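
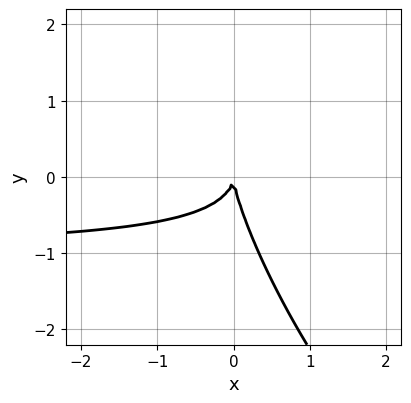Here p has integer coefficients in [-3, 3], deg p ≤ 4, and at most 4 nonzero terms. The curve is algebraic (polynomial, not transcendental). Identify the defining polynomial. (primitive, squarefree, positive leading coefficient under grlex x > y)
3*x^2*y + 3*x*y^2 + y^3 + 3*x^2

1. deg p = 3.
2. From the axis intercepts and sections: it meets the x-axis at x = 0 (among the integer gridlines); it crosses the y-axis at the gridline y = 0.
3. Together with the visible shape, these determine p as stated.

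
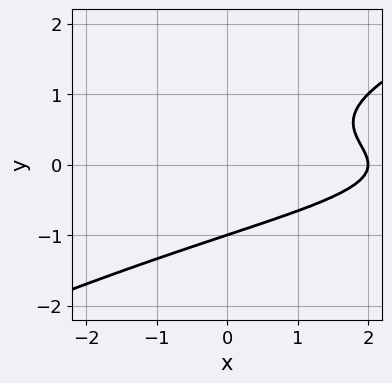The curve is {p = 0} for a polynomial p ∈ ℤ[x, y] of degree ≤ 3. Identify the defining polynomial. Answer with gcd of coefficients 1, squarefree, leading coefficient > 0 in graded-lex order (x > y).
deg p = 3. The shape is more complex than any degree-2 curve.
From the visible intercepts: it meets the y-axis at y = -1 (among the integer gridlines); one x-axis crossing is at x = 2.
The integer polynomial consistent with all of this is the stated p.

x*y^2 - 2*y^3 + x - 2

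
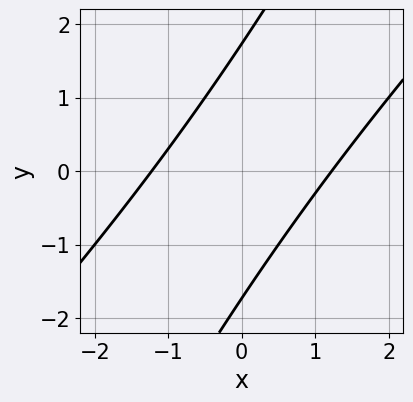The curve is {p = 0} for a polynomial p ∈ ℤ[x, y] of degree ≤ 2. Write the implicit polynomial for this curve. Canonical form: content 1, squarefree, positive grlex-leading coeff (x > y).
2*x^2 - 3*x*y + y^2 - 3

(a) Degree: the shape is more complex than any degree-1 curve, so deg p = 2.
(b) The integer polynomial consistent with all of this is the stated p.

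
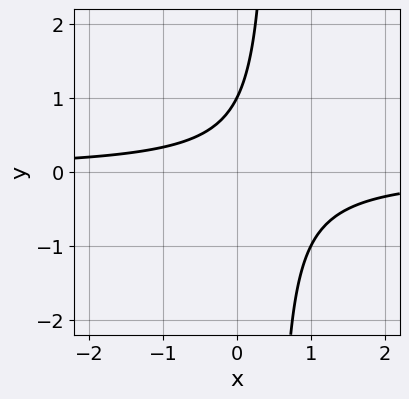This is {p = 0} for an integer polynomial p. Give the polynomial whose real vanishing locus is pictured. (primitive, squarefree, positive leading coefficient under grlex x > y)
First, the degree is 2 — the shape is more complex than any degree-1 curve.
Then, checking where it meets the axes: one y-axis crossing is at y = 1; the curve avoids every integer x-axis point in the box.
Finally, matching integer coefficients to the picture gives p.

2*x*y - y + 1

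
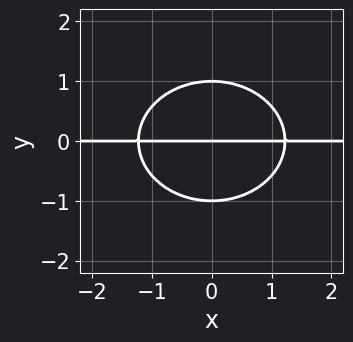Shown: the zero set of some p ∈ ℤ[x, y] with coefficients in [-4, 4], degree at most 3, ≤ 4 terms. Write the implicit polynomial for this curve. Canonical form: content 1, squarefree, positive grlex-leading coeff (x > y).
(a) The degree is 3 — no degree-2 curve has this shape.
(b) Symmetries: mirror symmetry x ↦ −x ⇒ only even powers of x.
(c) Observable constraints: the y-axis gridline crossings are at y ∈ {-1, 0, 1}; the visible x-axis segment lies entirely on the curve.
(d) The integer polynomial consistent with all of this is the stated p.

2*x^2*y + 3*y^3 - 3*y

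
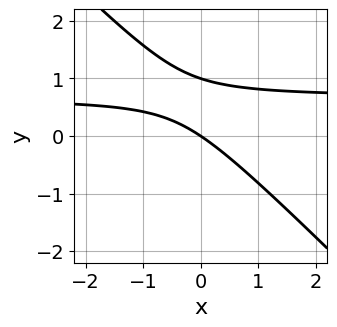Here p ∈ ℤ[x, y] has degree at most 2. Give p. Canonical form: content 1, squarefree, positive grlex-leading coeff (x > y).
First, the degree is 2 — no degree-1 curve has this shape.
Next, from the axis intercepts and sections: the y-axis gridline crossings are at y ∈ {0, 1}; it crosses the x-axis at the gridline x = 0.
Finally, assembling these constraints gives the stated polynomial.

3*x*y + 3*y^2 - 2*x - 3*y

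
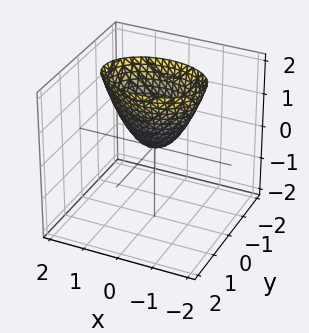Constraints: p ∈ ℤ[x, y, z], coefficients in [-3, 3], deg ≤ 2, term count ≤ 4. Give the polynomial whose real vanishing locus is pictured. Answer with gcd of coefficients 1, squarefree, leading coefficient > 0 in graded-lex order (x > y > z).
(a) deg p = 2. A paraboloid; a quadric.
(b) Symmetries: mirror symmetry x ↦ −x ⇒ only even powers of x; mirror symmetry y ↦ −y ⇒ only even powers of y.
(c) Checking where it meets the axes: it meets the z-axis at z = 0 (among the integer gridlines); it meets the y-axis at y = 0 (among the integer gridlines).
(d) Assembling these constraints gives the stated polynomial.

x^2 + 2*y^2 - z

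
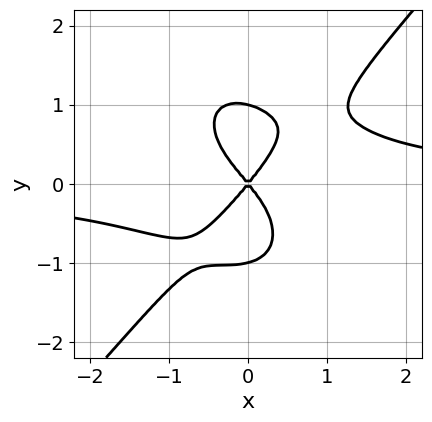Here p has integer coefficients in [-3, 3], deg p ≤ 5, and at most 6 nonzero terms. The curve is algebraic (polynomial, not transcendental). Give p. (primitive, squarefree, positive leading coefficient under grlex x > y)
3*x^3*y - 2*y^4 - x*y^2 - 3*x^2 + 2*y^2

1. deg p = 4. The shape is more complex than any degree-3 curve.
2. Observable constraints: it crosses the x-axis at the gridline x = 0; the y-axis gridline crossings are at y ∈ {-1, 0, 1}.
3. Solving for integer coefficients yields p as stated.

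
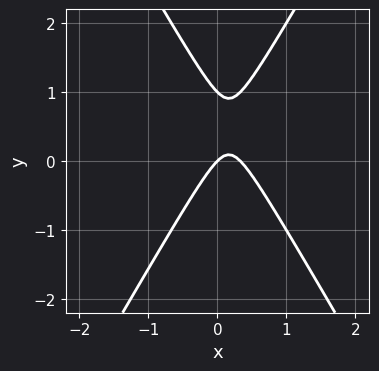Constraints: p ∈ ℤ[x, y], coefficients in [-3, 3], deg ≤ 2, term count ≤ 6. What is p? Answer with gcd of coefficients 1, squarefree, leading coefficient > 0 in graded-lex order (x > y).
3*x^2 - y^2 - x + y

The degree is 2 — no degree-1 curve has this shape.
From the visible intercepts: the y-axis gridline crossings are at y ∈ {0, 1}; it meets the x-axis at x = 0 (among the integer gridlines).
These observations pin down the coefficients.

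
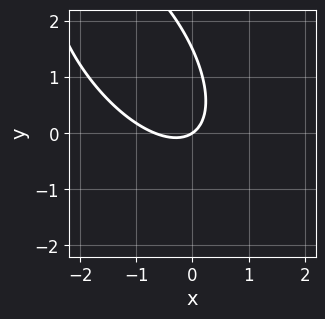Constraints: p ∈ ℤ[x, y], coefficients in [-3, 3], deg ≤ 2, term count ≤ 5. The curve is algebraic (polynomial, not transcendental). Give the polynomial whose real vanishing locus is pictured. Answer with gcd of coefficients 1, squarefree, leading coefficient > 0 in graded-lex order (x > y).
3*x^2 + 3*x*y + 2*y^2 + 2*x - 3*y

1. The degree is 2 — the shape is more complex than any degree-1 curve.
2. Observable constraints: it crosses the y-axis at the gridline y = 0; one x-axis crossing is at x = 0.
3. The integer polynomial consistent with all of this is the stated p.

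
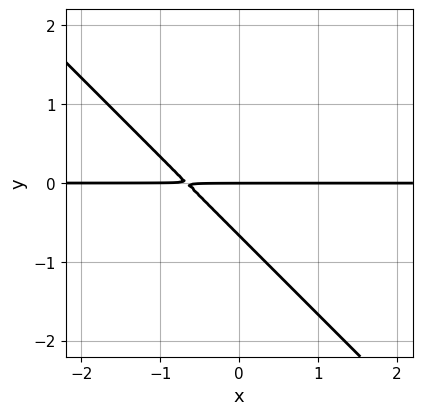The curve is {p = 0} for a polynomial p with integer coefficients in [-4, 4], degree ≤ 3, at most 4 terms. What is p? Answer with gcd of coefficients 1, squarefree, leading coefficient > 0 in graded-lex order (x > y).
3*x*y + 3*y^2 + 2*y

(a) Degree: a generic line meets the curve in up to 2 points, so deg p = 2.
(b) Checking where it meets the axes: the visible x-axis segment lies entirely on the curve; it crosses the y-axis at the gridline y = 0.
(c) These observations pin down the coefficients.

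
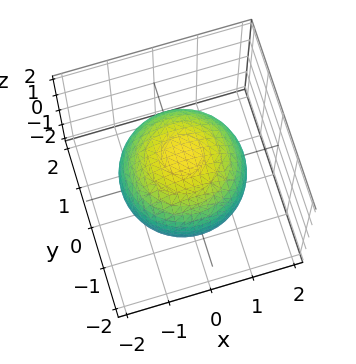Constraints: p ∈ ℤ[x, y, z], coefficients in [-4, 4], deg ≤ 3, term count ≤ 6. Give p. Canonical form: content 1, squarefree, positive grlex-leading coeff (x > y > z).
The degree is 2 — bounded and convex; a quadric.
Symmetries: the z ↦ −z reflection is a symmetry, so z appears only in even powers; the z-axis is an axis of rotation, so x and y enter only as x² + y².
From the visible intercepts: a circular section at z = -1 has radius exactly 1.
Together with the visible shape, these determine p as stated.

x^2 + y^2 + z^2 - 2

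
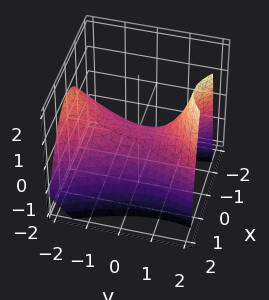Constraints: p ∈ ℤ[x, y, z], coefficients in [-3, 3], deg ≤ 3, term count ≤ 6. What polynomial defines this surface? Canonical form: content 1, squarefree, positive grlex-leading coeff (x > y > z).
First, deg p = 2. No degree-1 surface has this shape.
Next, against the integer gridlines: it meets the z-axis at z = 0 (among the integer gridlines); one y-axis crossing is at y = 0.
Finally, solving for integer coefficients yields p as stated.

3*x^2 - y^2 - y*z + 3*z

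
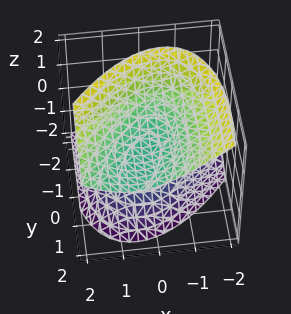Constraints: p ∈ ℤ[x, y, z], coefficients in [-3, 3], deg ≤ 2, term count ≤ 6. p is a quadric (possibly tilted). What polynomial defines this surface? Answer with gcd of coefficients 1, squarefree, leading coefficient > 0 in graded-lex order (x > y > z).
3*x^2 - 2*x*y + y^2 - 3*y*z - 3*z^2 + 1

1. There are 2 components. They look like related sheets of one shape, so recover p as a whole.
2. Degree: the shape is more complex than any degree-1 surface, so deg p = 2.
3. From the axis intercepts and sections: no x-intercept at any integer in the box; it misses every integer gridline on the y-axis.
4. The integer polynomial consistent with all of this is the stated p.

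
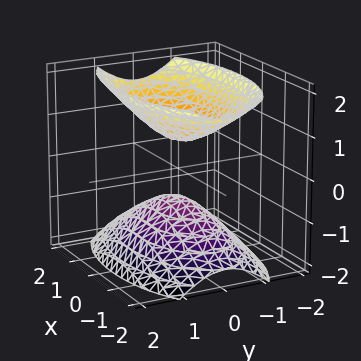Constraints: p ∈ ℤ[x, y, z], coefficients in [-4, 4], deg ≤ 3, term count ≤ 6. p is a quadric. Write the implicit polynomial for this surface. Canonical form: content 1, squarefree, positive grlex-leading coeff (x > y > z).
(a) I count 2 distinct pieces. They look like related sheets of one shape, so recover p as a whole.
(b) The degree is 2 — two sheets facing apart; a quadric.
(c) Symmetries: the z ↦ −z reflection is a symmetry, so z appears only in even powers; mirror symmetry y ↦ −y ⇒ only even powers of y; the x ↦ −x reflection is a symmetry, so x appears only in even powers.
(d) Against the integer gridlines: it misses every integer gridline on the y-axis; it misses every integer gridline on the x-axis.
(e) Solving for integer coefficients yields p as stated.

x^2 + 3*y^2 - 2*z^2 + 1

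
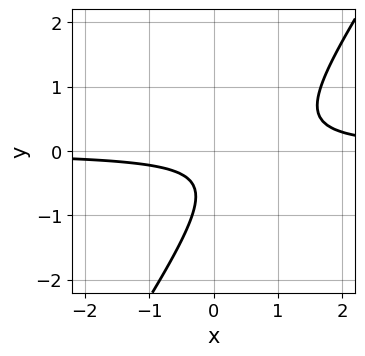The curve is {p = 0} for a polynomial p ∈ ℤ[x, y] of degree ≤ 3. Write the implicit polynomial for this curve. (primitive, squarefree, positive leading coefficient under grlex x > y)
3*x*y - 2*y^2 - 2*y - 1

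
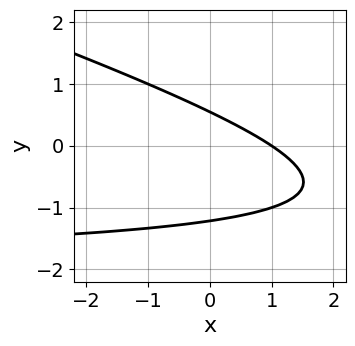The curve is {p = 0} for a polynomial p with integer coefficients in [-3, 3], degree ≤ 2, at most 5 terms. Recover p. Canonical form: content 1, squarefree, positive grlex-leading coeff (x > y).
x*y + 3*y^2 + 2*x + 2*y - 2

1. deg p = 2. No degree-1 curve has this shape.
2. Observable constraints: one x-axis crossing is at x = 1.
3. Solving for integer coefficients yields p as stated.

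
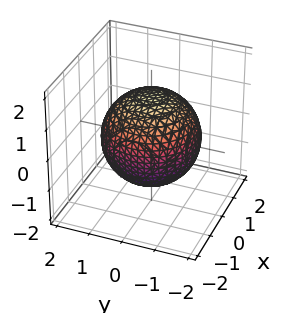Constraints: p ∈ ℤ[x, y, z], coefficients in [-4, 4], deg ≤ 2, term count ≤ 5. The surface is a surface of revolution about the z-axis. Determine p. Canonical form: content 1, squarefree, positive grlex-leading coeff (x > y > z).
x^2 + y^2 + z^2 - 2

Degree: a generic line meets the surface in up to 2 points, so deg p = 2.
Symmetries: the surface is invariant under rotation about z: p = q(x² + y², z).
Against the integer gridlines: a circular section at z = 0 has radius between 1 and 2.
Together with the visible shape, these determine p as stated.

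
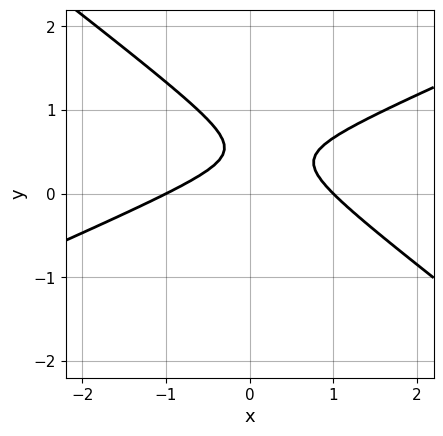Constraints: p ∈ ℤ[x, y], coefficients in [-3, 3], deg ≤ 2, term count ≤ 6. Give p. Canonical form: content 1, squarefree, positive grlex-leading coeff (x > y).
x^2 - x*y - 3*y^2 + 3*y - 1

First, the degree is 2 — no degree-1 curve has this shape.
Next, from the visible intercepts: the x-axis gridline crossings are at x ∈ {-1, 1}; the curve avoids every integer y-axis point in the box.
Finally, putting this together gives p.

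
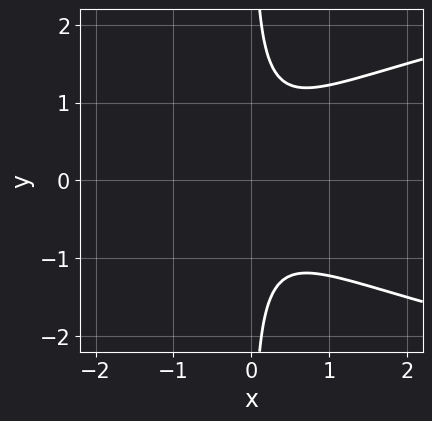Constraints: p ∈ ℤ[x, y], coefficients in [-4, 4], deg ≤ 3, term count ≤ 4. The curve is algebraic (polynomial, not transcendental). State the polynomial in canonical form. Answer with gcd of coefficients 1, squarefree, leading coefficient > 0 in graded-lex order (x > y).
First, deg p = 3. No degree-2 curve has this shape.
Then, symmetries: the y ↦ −y reflection is a symmetry, so y appears only in even powers.
Then, checking where it meets the axes: it misses every integer gridline on the x-axis; the curve avoids every integer y-axis point in the box.
Finally, together with the visible shape, these determine p as stated.

2*x*y^2 - 2*x^2 - 1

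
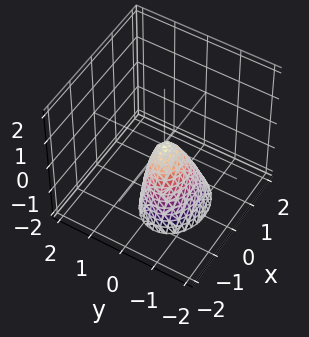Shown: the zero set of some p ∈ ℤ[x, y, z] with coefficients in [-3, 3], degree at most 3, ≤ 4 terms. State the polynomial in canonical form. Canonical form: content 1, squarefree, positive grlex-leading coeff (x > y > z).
2*x^2 + 3*y^2 - y*z + z

Degree: the shape is more complex than any degree-1 surface, so deg p = 2.
From the axis intercepts and sections: one y-axis crossing is at y = 0; one x-axis crossing is at x = 0; one z-axis crossing is at z = 0.
Solving for integer coefficients yields p as stated.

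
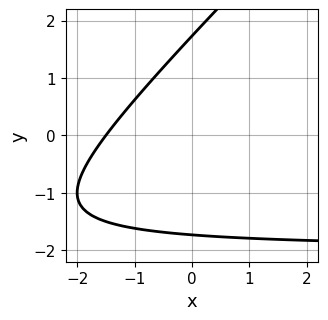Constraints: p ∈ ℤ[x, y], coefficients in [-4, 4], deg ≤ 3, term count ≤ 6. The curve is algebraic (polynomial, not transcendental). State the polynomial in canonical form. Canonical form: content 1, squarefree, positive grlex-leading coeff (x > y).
First, deg p = 2.
Finally, matching integer coefficients to the picture gives p.

x*y - y^2 + 2*x + 3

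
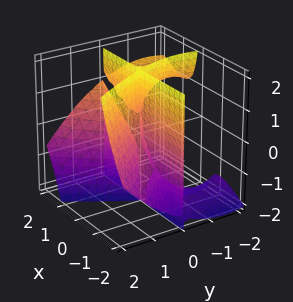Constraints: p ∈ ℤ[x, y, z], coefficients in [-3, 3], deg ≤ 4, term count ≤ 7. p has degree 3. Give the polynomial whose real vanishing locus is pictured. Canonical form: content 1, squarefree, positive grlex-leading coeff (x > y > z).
2*x^2*y - 3*x*y*z - y^3 - x*y - 3*y^2

1. The picture has 4 separate pieces. They look like related sheets of one shape, so recover p as a whole.
2. deg p = 3. A generic line meets the surface in up to 3 points.
3. Reading off the gridlines: every point of the x-axis in the box is on the surface; every point of the z-axis in the box is on the surface.
4. Solving for integer coefficients yields p as stated.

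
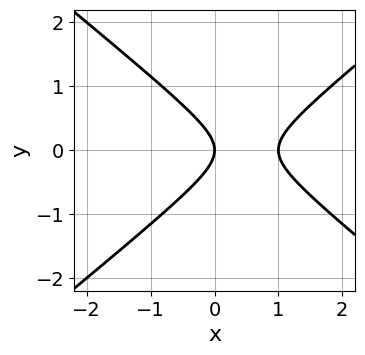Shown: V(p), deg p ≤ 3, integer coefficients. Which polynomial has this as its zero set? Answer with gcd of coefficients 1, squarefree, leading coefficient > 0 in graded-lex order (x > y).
2*x^2 - 3*y^2 - 2*x

The degree is 2 — no degree-1 curve has this shape.
Symmetries: it's symmetric under y → −y, forcing even powers of y.
From the axis intercepts and sections: it crosses the y-axis at the gridline y = 0; among the integer gridlines, it crosses the x-axis at x ∈ {0, 1}.
Assembling these constraints gives the stated polynomial.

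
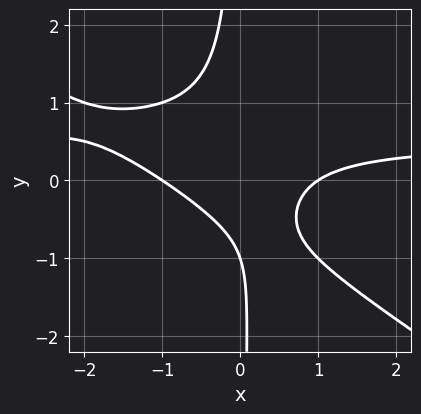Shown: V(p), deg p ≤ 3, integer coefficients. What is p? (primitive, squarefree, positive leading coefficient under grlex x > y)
2*x^2*y + 3*x*y^2 - x^2 + y + 1

First, the degree is 3 — the shape is more complex than any degree-2 curve.
Next, against the integer gridlines: it crosses the y-axis at the gridline y = -1; the x-axis gridline crossings are at x ∈ {-1, 1}.
Finally, together with the visible shape, these determine p as stated.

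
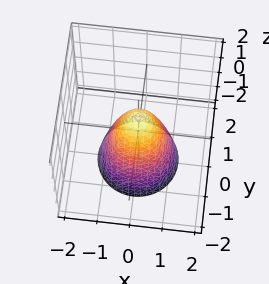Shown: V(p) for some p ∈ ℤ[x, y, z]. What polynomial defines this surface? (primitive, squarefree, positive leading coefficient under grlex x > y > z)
(a) Degree: a generic line meets the surface in up to 2 points, so deg p = 2.
(b) Symmetries: every cross-section ⟂ z is a circle, so x, y appear only via x² + y².
(c) Against the integer gridlines: a circular section at z = 0 has radius between 0 and 1; one z-axis crossing is at z = 1.
(d) These observations pin down the coefficients.

2*x^2 + 2*y^2 + z - 1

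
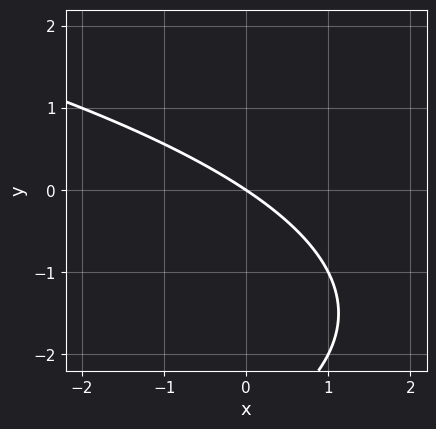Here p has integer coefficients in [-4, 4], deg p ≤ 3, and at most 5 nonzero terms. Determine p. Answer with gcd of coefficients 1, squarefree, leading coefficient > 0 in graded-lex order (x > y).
1. Degree: the shape is more complex than any degree-1 curve, so deg p = 2.
2. Reading off the gridlines: it crosses the x-axis at the gridline x = 0; it crosses the y-axis at the gridline y = 0.
3. These observations pin down the coefficients.

y^2 + 2*x + 3*y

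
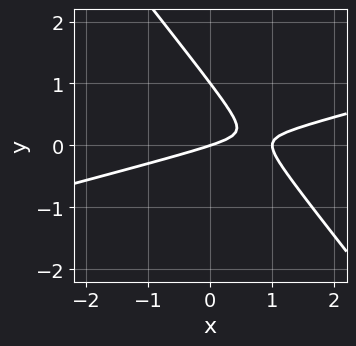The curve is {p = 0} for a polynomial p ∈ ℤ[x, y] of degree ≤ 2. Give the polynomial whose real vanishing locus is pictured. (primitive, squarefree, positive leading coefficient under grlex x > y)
x^2 - 3*x*y - 3*y^2 - x + 3*y

(a) The degree is 2 — no degree-1 curve has this shape.
(b) Checking where it meets the axes: the y-axis gridline crossings are at y ∈ {0, 1}; the x-axis gridline crossings are at x ∈ {0, 1}.
(c) Fitting integer coefficients to these (and the overall shape) gives p.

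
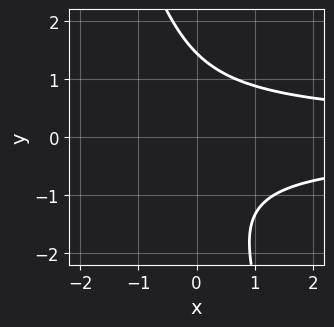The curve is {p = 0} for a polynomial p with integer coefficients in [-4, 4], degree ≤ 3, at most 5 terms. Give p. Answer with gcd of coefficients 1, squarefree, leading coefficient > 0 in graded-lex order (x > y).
3*x*y^2 + y^3 - 3

1. Degree: no degree-2 curve has this shape, so deg p = 3.
2. Against the integer gridlines: the curve avoids every integer x-axis point in the box.
3. Matching integer coefficients to the picture gives p.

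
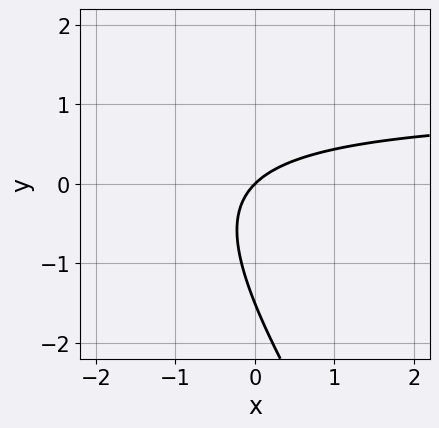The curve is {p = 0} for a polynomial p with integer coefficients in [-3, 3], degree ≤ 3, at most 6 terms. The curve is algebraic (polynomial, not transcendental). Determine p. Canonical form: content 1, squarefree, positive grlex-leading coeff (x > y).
(a) deg p = 2.
(b) Against the integer gridlines: it crosses the x-axis at the gridline x = 0; it crosses the y-axis at the gridline y = 0.
(c) Fitting integer coefficients to these (and the overall shape) gives p.

3*x*y + 2*y^2 - 3*x + 3*y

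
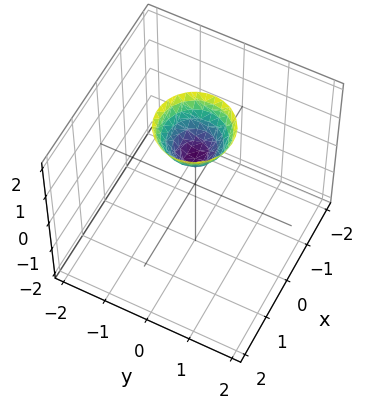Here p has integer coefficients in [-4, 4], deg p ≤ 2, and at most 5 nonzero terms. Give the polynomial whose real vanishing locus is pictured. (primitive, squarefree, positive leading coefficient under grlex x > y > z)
3*x^2 + 3*y^2 - 2*z + 2

(a) Degree: a generic line meets the surface in up to 2 points, so deg p = 2.
(b) Symmetries: rotational symmetry about the z-axis ⇒ p depends on x, y only through x² + y².
(c) Reading off the gridlines: it meets the z-axis at z = 1 (among the integer gridlines); the surface avoids every integer x-axis point in the box; the surface avoids every integer y-axis point in the box.
(d) Assembling these constraints gives the stated polynomial.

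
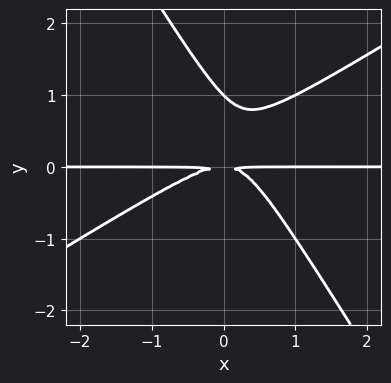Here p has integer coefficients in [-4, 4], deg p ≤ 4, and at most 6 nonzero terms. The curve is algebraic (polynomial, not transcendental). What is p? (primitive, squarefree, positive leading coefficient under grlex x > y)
1. deg p = 3. A generic line meets the curve in up to 3 points.
2. Checking where it meets the axes: it meets the y-axis at y = 1 (among the integer gridlines); every point of the x-axis in the box is on the curve.
3. These observations pin down the coefficients.

x^2*y - x*y^2 - y^3 + y^2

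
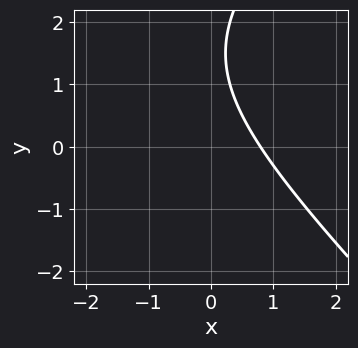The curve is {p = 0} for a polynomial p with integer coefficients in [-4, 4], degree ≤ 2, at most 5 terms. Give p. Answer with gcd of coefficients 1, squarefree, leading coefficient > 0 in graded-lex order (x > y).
x^2 - y^2 + 3*x + 3*y - 3

(a) deg p = 2. No degree-1 curve has this shape.
(b) From the visible intercepts: no y-intercept at any integer in the box.
(c) Solving for integer coefficients yields p as stated.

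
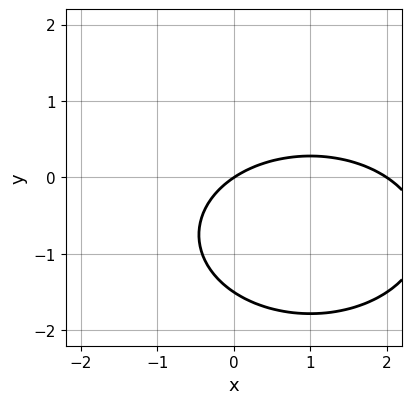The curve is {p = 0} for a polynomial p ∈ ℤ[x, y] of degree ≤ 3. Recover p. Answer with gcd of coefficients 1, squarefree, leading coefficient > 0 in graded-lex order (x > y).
(a) The degree is 2 — no degree-1 curve has this shape.
(b) Reading off the gridlines: one y-axis crossing is at y = 0; among the integer gridlines, it crosses the x-axis at x ∈ {0, 2}.
(c) Solving for integer coefficients yields p as stated.

x^2 + 2*y^2 - 2*x + 3*y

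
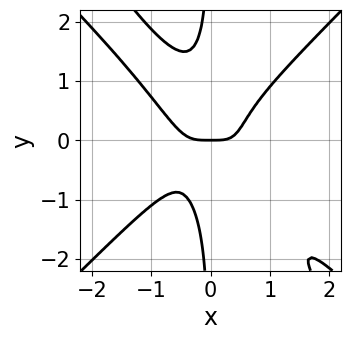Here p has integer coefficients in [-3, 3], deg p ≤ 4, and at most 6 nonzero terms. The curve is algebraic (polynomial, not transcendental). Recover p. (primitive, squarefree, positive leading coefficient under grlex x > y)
First, deg p = 4. A generic line meets the curve in up to 4 points.
Next, observable constraints: it meets the y-axis at y = 0 (among the integer gridlines); it meets the x-axis at x = 0 (among the integer gridlines).
Finally, solving for integer coefficients yields p as stated.

3*x^4 + 2*x^3*y - 3*x^2*y^2 - 2*x*y^3 - y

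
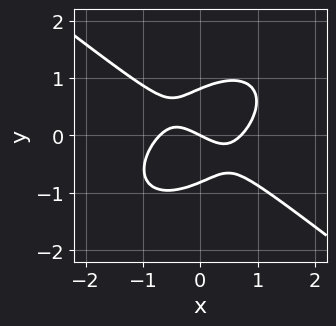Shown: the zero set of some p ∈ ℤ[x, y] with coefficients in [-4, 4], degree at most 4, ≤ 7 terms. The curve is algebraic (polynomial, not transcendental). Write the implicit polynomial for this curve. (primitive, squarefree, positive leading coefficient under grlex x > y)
2*x^3 - x*y^2 + 3*y^3 - x - 2*y

First, deg p = 3. No degree-2 curve has this shape.
Then, against the integer gridlines: it meets the y-axis at y = 0 (among the integer gridlines); it meets the x-axis at x = 0 (among the integer gridlines).
Finally, together with the visible shape, these determine p as stated.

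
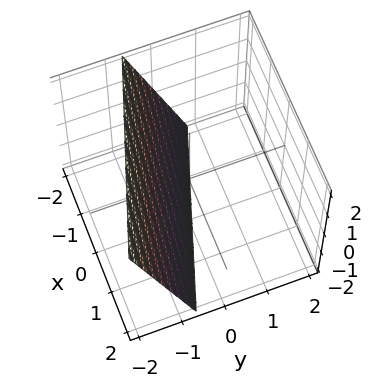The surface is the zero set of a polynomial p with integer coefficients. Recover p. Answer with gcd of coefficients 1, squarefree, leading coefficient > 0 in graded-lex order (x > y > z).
x + 3*y + z + 2

First, degree: the surface is flat (a plane), so deg p = 1.
Next, checking where it meets the axes: it crosses the x-axis at the gridline x = -2; it crosses the z-axis at the gridline z = -2.
Finally, putting this together gives p.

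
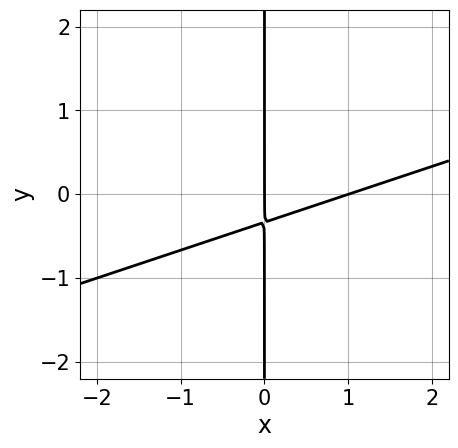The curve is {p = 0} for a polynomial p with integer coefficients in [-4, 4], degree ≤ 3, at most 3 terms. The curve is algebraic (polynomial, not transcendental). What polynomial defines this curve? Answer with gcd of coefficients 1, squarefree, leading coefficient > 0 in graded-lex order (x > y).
deg p = 2. The shape is more complex than any degree-1 curve.
From the axis intercepts and sections: the visible y-axis segment lies entirely on the curve; the x-axis gridline crossings are at x ∈ {0, 1}.
Assembling these constraints gives the stated polynomial.

x^2 - 3*x*y - x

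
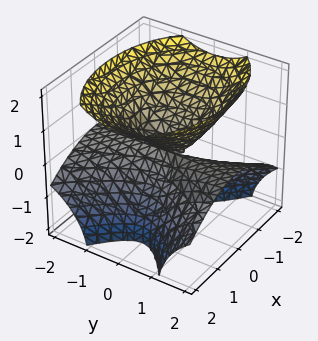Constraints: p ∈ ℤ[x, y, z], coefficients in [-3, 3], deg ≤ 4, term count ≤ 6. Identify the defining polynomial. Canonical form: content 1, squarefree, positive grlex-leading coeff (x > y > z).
1. I count 2 distinct pieces. They look like related sheets of one shape, so recover p as a whole.
2. deg p = 3. A generic line meets the surface in up to 3 points.
3. Reading off the gridlines: it crosses the x-axis at the gridline x = 0; one z-axis crossing is at z = 0; every point of the y-axis in the box is on the surface.
4. Together with the visible shape, these determine p as stated.

3*y^2*z - z^3 + 3*x^2 - 3*z^2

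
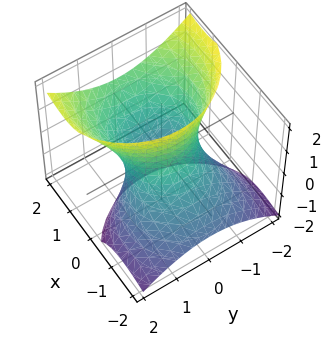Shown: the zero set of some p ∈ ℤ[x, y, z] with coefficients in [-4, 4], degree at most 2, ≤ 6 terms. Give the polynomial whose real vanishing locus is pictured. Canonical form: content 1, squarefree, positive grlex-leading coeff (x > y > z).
2*x^2 - 3*x*z + 2*y^2 - z^2 - 2

(a) The degree is 2 — no degree-1 surface has this shape.
(b) Reading off the gridlines: the y-axis gridline crossings are at y ∈ {-1, 1}; among the integer gridlines, it crosses the x-axis at x ∈ {-1, 1}.
(c) These observations pin down the coefficients.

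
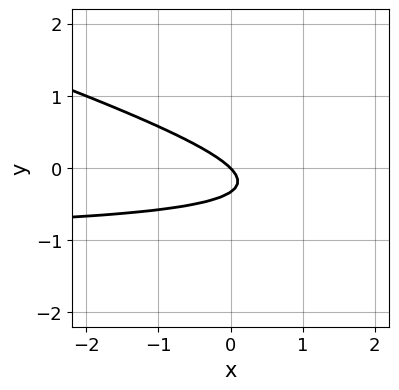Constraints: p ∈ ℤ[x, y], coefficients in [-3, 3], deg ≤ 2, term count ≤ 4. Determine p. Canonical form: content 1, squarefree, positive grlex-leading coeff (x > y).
x*y + 3*y^2 + x + y

Degree: no degree-1 curve has this shape, so deg p = 2.
Reading off the gridlines: one x-axis crossing is at x = 0; it crosses the y-axis at the gridline y = 0.
Putting this together gives p.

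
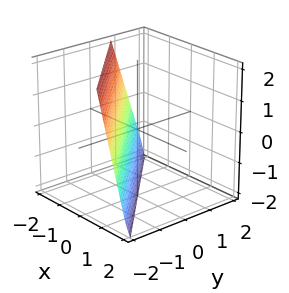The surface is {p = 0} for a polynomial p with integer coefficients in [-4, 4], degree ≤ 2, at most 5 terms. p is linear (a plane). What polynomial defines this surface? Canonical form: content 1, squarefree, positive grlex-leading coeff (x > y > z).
3*x + 3*y + z + 2

(a) The degree is 1 — the surface is flat (a plane).
(b) From the axis intercepts and sections: one z-axis crossing is at z = -2.
(c) Fitting integer coefficients to these (and the overall shape) gives p.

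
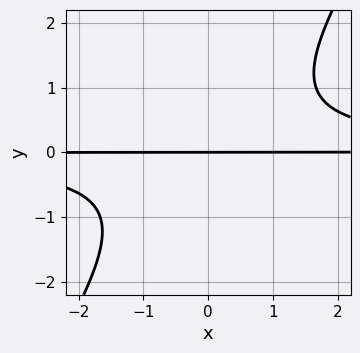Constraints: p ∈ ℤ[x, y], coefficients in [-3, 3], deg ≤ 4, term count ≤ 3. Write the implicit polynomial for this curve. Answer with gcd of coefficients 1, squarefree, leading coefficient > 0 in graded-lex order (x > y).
3*x*y^2 - 2*y^3 - 3*y

(a) The degree is 3 — the shape is more complex than any degree-2 curve.
(b) Against the integer gridlines: the visible x-axis segment lies entirely on the curve; it meets the y-axis at y = 0 (among the integer gridlines).
(c) Fitting integer coefficients to these (and the overall shape) gives p.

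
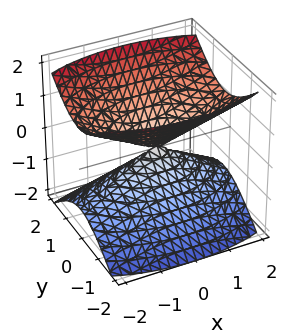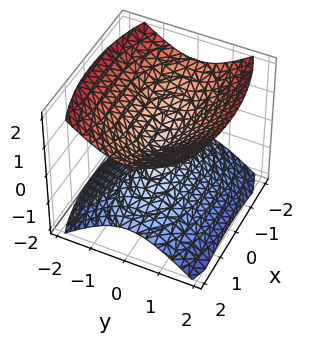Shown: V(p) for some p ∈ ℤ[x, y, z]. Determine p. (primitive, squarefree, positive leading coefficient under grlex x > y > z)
x^2 + 3*y^2 - 3*z^2

1. There are 2 components. They look like related sheets of one shape, so recover p as a whole.
2. The degree is 2 — a double cone through the origin; a quadric.
3. Symmetries: the z ↦ −z reflection is a symmetry, so z appears only in even powers; mirror symmetry y ↦ −y ⇒ only even powers of y; it's symmetric under x → −x, forcing even powers of x.
4. Against the integer gridlines: it crosses the x-axis at the gridline x = 0; it crosses the y-axis at the gridline y = 0; it crosses the z-axis at the gridline z = 0.
5. Assembling these constraints gives the stated polynomial.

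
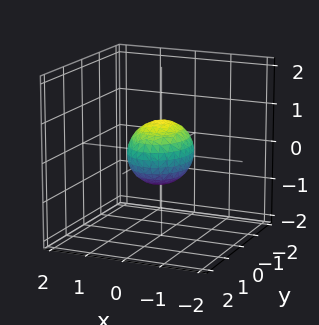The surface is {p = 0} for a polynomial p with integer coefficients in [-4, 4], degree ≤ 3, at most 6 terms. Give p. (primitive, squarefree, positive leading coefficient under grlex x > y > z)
3*x^2 + 2*y^2 + 3*z^2 - 2

First, the degree is 2 — bounded and convex; a quadric.
Next, symmetries: it's symmetric under x → −x, forcing even powers of x; it's symmetric under z → −z, forcing even powers of z; it's symmetric under y → −y, forcing even powers of y.
Next, checking where it meets the axes: the y-axis gridline crossings are at y ∈ {-1, 1}.
Finally, assembling these constraints gives the stated polynomial.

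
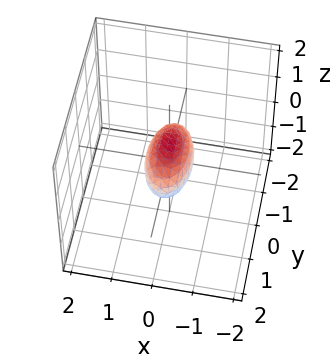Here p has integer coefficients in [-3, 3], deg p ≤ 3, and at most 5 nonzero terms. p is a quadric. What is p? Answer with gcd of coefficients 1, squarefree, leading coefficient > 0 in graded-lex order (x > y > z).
1. The degree is 2 — a closed, bounded, convex surface; a quadric.
2. Symmetries: it's symmetric under z → −z, forcing even powers of z; it's symmetric under y → −y, forcing even powers of y; the x ↦ −x reflection is a symmetry, so x appears only in even powers.
3. Against the integer gridlines: among the integer gridlines, it crosses the y-axis at y ∈ {-1, 1}.
4. These observations pin down the coefficients.

3*x^2 + y^2 + 2*z^2 - 1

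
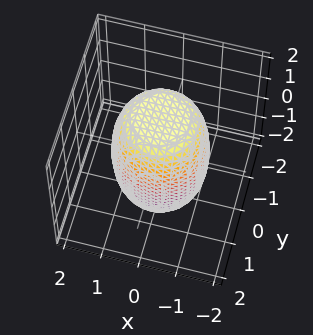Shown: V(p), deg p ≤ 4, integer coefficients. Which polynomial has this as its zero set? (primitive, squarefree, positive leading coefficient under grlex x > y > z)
The degree is 4 — a generic line meets the surface in up to 4 points.
Symmetries: rotational symmetry about the z-axis ⇒ p depends on x, y only through x² + y².
Reading off the gridlines: a circular section at z = 0 has radius between 1 and 2.
Putting this together gives p.

2*x^4 + 4*x^2*y^2 + 2*y^4 - x^2 - y^2 + z^2 - 3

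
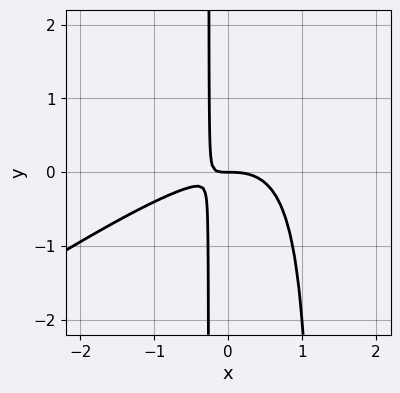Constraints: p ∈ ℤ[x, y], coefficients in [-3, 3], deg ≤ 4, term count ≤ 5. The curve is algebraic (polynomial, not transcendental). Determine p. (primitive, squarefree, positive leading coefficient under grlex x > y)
2*x^3 - 3*x^2*y + 3*x*y + y

1. The degree is 3 — a generic line meets the curve in up to 3 points.
2. Observable constraints: it meets the x-axis at x = 0 (among the integer gridlines); it meets the y-axis at y = 0 (among the integer gridlines).
3. Putting this together gives p.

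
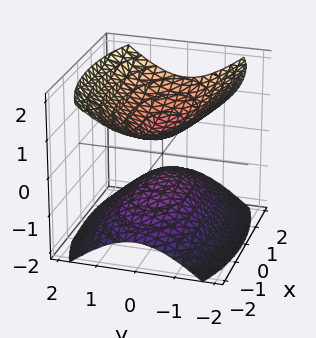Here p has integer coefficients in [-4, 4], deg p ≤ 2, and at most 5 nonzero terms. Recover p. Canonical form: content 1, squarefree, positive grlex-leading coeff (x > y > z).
1. I count 2 distinct pieces. They look like related sheets of one shape, so recover p as a whole.
2. Degree: two separate bowl-shaped sheets opening away from each other; a quadric, so deg p = 2.
3. Symmetries: it's symmetric under y → −y, forcing even powers of y; it's symmetric under z → −z, forcing even powers of z; the x ↦ −x reflection is a symmetry, so x appears only in even powers.
4. Against the integer gridlines: the surface avoids every integer x-axis point in the box; no y-intercept at any integer in the box.
5. Assembling these constraints gives the stated polynomial.

x^2 + 3*y^2 - 3*z^2 + 1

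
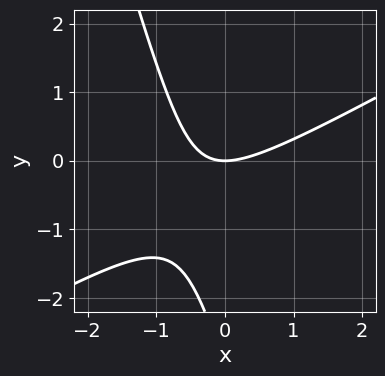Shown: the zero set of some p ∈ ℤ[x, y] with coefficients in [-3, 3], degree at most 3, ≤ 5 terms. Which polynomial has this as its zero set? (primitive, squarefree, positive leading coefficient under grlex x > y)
Degree: no degree-1 curve has this shape, so deg p = 2.
Against the integer gridlines: it crosses the y-axis at the gridline y = 0; it meets the x-axis at x = 0 (among the integer gridlines).
Together with the visible shape, these determine p as stated.

2*x^2 - 3*x*y - y^2 - 3*y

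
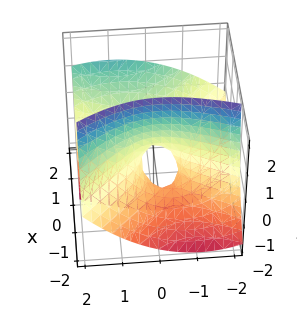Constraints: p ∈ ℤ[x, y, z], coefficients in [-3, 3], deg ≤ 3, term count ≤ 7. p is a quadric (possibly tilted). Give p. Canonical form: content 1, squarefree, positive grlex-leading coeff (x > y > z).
2*x^2 + x*y - 3*x*z - y^2 - z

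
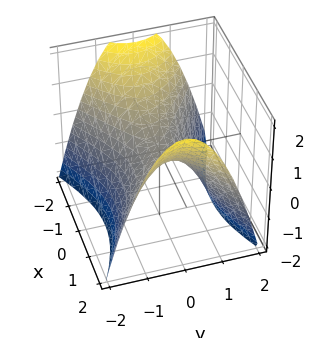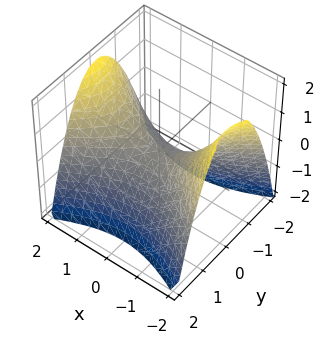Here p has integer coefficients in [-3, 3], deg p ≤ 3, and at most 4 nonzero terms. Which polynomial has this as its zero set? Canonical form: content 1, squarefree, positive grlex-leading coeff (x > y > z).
x^2 - 2*y^2 - 2*z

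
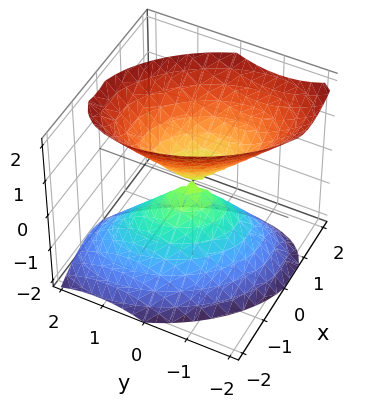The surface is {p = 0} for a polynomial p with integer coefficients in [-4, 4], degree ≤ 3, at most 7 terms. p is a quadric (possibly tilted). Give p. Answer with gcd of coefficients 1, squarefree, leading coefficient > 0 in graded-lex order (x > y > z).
3*x^2 + 2*x*y - x*z + 2*y^2 - 2*z^2

The picture has 2 separate pieces. They look like related sheets of one shape, so recover p as a whole.
Degree: no degree-1 surface has this shape, so deg p = 2.
Reading off the gridlines: it crosses the x-axis at the gridline x = 0; it meets the y-axis at y = 0 (among the integer gridlines).
The integer polynomial consistent with all of this is the stated p.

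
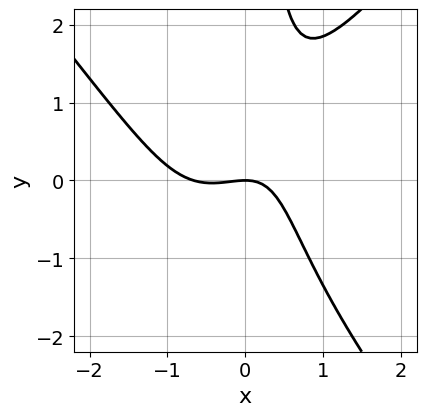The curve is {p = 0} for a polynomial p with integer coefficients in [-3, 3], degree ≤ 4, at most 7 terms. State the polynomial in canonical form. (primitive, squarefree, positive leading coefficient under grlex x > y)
3*x^3 - 2*x*y^2 + 2*x^2 - 2*x*y + 3*y

(a) Degree: a generic line meets the curve in up to 3 points, so deg p = 3.
(b) From the visible intercepts: it meets the x-axis at x = 0 (among the integer gridlines); it meets the y-axis at y = 0 (among the integer gridlines).
(c) Matching integer coefficients to the picture gives p.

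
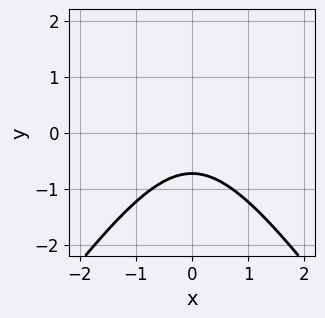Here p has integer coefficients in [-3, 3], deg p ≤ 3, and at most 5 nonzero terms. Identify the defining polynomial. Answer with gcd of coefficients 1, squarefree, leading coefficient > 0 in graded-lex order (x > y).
2*x^2 - y^2 + 2*y + 2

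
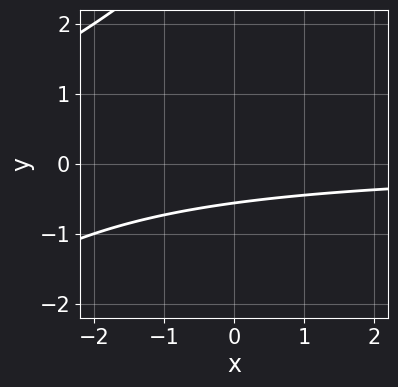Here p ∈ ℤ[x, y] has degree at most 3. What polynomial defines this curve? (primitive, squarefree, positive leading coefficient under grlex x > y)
x*y - y^2 + 3*y + 2

The degree is 2 — the shape is more complex than any degree-1 curve.
Reading off the gridlines: no x-intercept at any integer in the box.
Together with the visible shape, these determine p as stated.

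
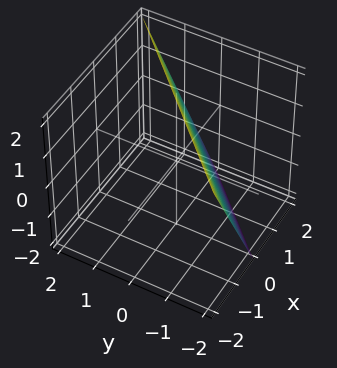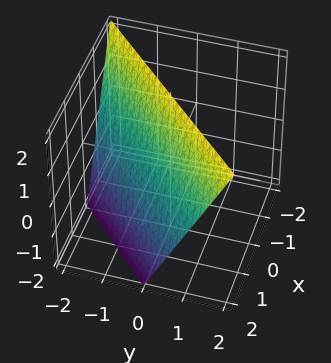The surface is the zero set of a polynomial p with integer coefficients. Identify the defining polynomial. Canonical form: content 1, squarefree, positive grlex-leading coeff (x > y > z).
2*x - 2*y + z - 2

First, degree: the surface is flat (a plane), so deg p = 1.
Then, against the integer gridlines: it crosses the x-axis at the gridline x = 1; it crosses the z-axis at the gridline z = 2; one y-axis crossing is at y = -1.
Finally, assembling these constraints gives the stated polynomial.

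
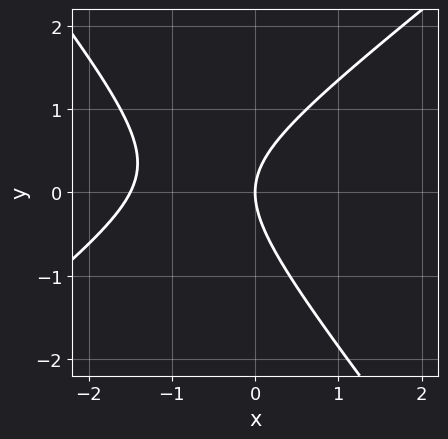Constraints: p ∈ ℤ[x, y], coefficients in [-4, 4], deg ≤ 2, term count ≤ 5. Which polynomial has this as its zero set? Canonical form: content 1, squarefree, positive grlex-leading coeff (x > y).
2*x^2 - x*y - 2*y^2 + 3*x

1. Degree: a generic line meets the curve in up to 2 points, so deg p = 2.
2. From the visible intercepts: it crosses the y-axis at the gridline y = 0; one x-axis crossing is at x = 0.
3. Putting this together gives p.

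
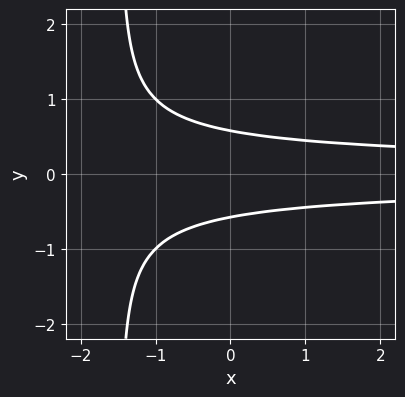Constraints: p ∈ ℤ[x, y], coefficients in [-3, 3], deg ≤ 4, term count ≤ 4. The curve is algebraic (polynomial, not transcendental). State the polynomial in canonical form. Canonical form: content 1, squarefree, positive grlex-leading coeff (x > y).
First, deg p = 3. No degree-2 curve has this shape.
Then, symmetries: it's symmetric under y → −y, forcing even powers of y.
Then, from the visible intercepts: it misses every integer gridline on the x-axis.
Finally, the integer polynomial consistent with all of this is the stated p.

2*x*y^2 + 3*y^2 - 1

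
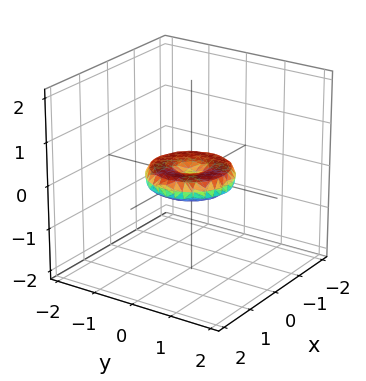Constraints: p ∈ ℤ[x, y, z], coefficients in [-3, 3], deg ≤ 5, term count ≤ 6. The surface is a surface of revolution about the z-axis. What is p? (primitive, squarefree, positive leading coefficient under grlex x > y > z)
Degree: a generic line meets the surface in up to 4 points, so deg p = 4.
By symmetry, the z-axis is an axis of rotation, so x and y enter only as x² + y².
Reading off the gridlines: a circular section at z = 0 has radius exactly 1; one z-axis crossing is at z = 0; the y-axis gridline crossings are at y ∈ {-1, 0, 1}; the x-axis gridline crossings are at x ∈ {-1, 0, 1}.
Solving for integer coefficients yields p as stated.

x^4 + 2*x^2*y^2 + y^4 - x^2 - y^2 + 3*z^2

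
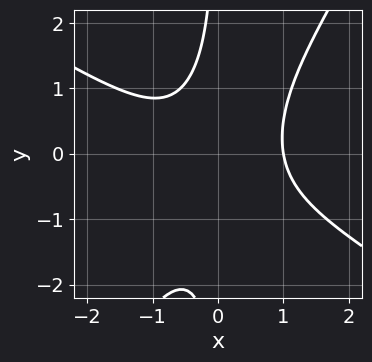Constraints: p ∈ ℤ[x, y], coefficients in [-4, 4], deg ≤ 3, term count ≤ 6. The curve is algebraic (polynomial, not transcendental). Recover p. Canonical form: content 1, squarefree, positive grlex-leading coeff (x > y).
1. Degree: a generic line meets the curve in up to 3 points, so deg p = 3.
2. Observable constraints: it meets the x-axis at x = 1 (among the integer gridlines); no y-intercept at any integer in the box.
3. Matching integer coefficients to the picture gives p.

2*x^3 + 2*x^2*y - 2*x*y^2 - x*y - 2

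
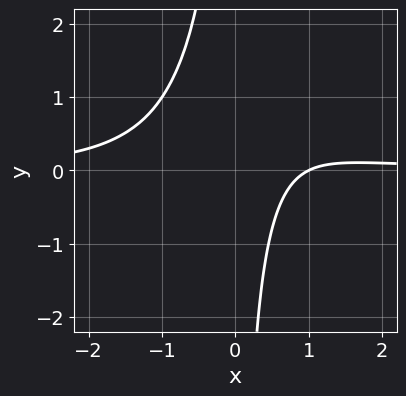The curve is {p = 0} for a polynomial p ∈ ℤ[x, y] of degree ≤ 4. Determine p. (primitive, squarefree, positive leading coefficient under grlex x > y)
x^3*y + x*y - x + 1

First, the degree is 4 — a generic line meets the curve in up to 4 points.
Then, observable constraints: the curve avoids every integer y-axis point in the box; it meets the x-axis at x = 1 (among the integer gridlines).
Finally, solving for integer coefficients yields p as stated.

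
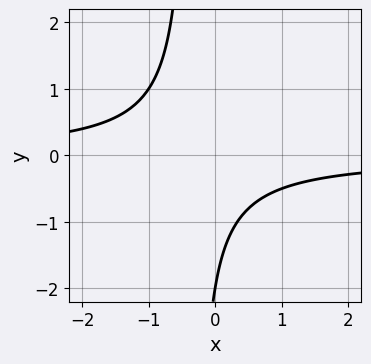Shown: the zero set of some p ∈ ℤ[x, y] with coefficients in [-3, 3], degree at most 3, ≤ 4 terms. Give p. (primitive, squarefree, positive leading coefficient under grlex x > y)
3*x*y + y + 2

(a) Degree: the shape is more complex than any degree-1 curve, so deg p = 2.
(b) Reading off the gridlines: it meets the y-axis at y = -2 (among the integer gridlines); no x-intercept at any integer in the box.
(c) Matching integer coefficients to the picture gives p.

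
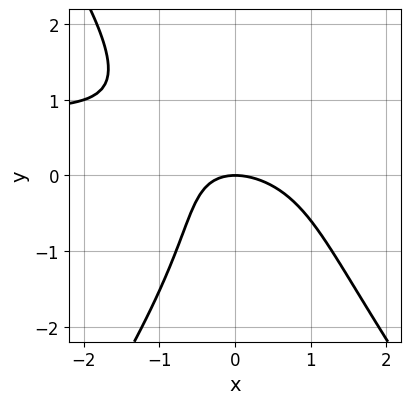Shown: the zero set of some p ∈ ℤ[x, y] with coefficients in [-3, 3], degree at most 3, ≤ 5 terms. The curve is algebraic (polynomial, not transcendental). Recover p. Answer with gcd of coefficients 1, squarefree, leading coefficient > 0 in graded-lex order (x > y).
2*x^2*y - y^3 - 2*x^2 - 2*x*y - 3*y

1. The degree is 3 — a generic line meets the curve in up to 3 points.
2. From the visible intercepts: it meets the x-axis at x = 0 (among the integer gridlines); it meets the y-axis at y = 0 (among the integer gridlines).
3. Putting this together gives p.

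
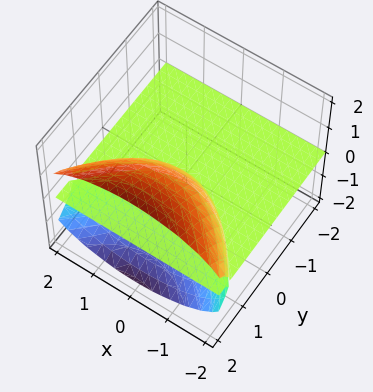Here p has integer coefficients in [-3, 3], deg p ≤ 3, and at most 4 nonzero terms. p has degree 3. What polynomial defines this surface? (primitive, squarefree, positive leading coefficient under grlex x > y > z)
1. I count 2 distinct pieces. They look like related sheets of one shape, so recover p as a whole.
2. Degree: no degree-2 surface has this shape, so deg p = 3.
3. Observable constraints: every point of the y-axis in the box is on the surface; it meets the z-axis at z = 0 (among the integer gridlines).
4. Assembling these constraints gives the stated polynomial. Check: (1, 0, 0) on the x-axis lies on the surface, and p(1, 0, 0) = 0. ✓

x^2*z + 2*z^3 - 3*y*z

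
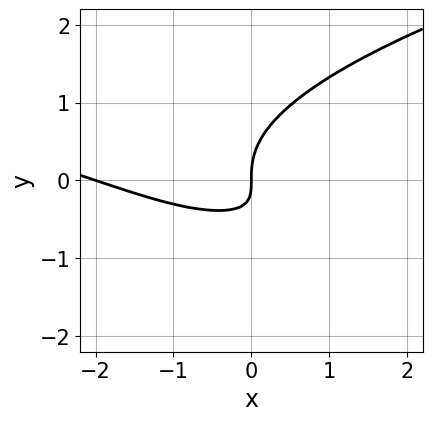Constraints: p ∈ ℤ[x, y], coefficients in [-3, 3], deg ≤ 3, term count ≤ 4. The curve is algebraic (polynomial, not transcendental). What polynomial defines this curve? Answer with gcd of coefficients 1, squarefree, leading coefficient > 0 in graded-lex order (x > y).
3*y^3 - x^2 - 3*x*y - 2*x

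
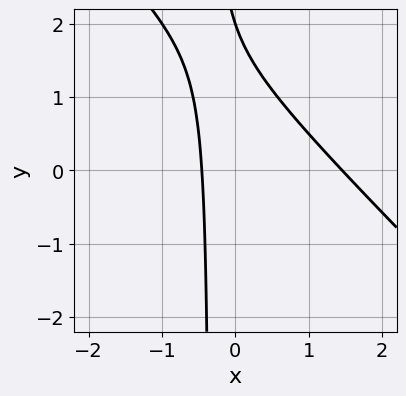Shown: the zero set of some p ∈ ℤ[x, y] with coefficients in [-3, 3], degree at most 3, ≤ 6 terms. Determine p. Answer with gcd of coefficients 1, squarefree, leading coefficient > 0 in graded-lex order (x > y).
(a) deg p = 2. No degree-1 curve has this shape.
(b) From the axis intercepts and sections: one y-axis crossing is at y = 2.
(c) These observations pin down the coefficients.

3*x^2 + 3*x*y - 3*x + y - 2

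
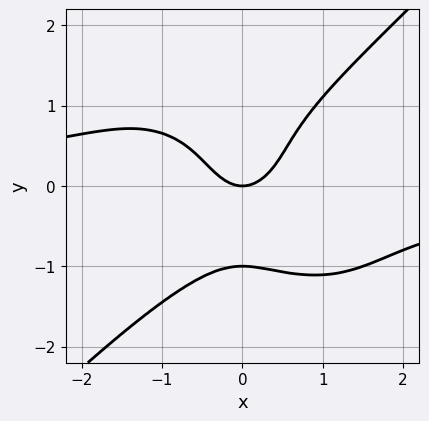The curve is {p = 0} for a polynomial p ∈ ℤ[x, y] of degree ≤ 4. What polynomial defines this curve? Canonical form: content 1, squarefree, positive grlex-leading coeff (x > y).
2*x^3*y - 2*y^4 + 3*x^2 - 2*y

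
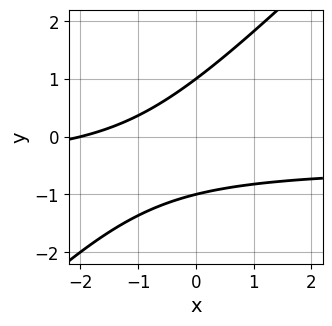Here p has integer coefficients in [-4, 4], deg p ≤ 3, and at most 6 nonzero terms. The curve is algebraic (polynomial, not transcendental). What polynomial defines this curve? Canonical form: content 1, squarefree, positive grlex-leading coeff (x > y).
(a) deg p = 2.
(b) From the visible intercepts: the y-axis gridline crossings are at y ∈ {-1, 1}; it meets the x-axis at x = -2 (among the integer gridlines).
(c) These observations pin down the coefficients.

2*x*y - 2*y^2 + x + 2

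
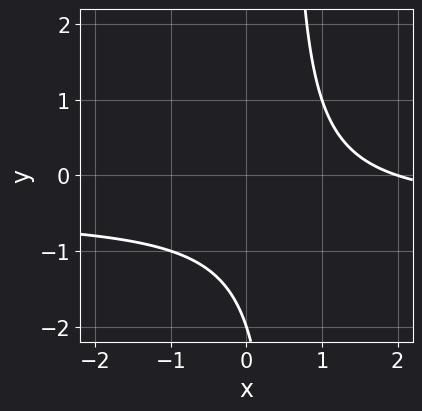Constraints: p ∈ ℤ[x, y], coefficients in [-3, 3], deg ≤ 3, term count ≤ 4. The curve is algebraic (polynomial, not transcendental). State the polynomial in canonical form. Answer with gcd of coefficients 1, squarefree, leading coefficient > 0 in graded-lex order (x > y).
2*x*y + x - y - 2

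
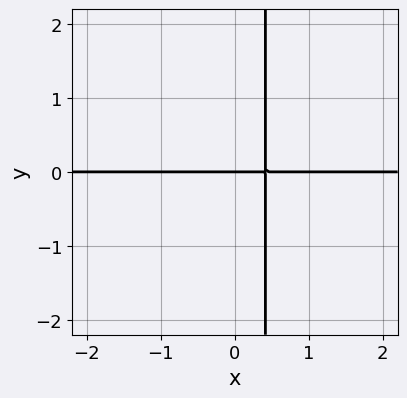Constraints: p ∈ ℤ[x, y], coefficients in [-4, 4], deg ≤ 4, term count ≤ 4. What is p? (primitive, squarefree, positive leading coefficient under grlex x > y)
x^2*y + 2*x*y - y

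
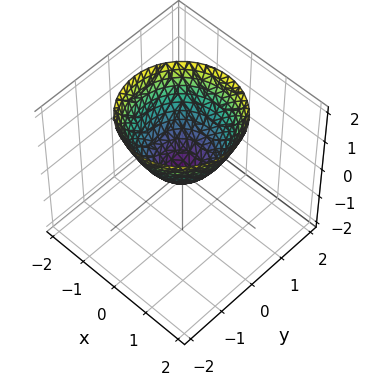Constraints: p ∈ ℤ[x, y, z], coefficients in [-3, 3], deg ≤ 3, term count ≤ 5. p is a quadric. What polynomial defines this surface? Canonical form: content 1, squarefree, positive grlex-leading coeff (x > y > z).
(a) Degree: a single bowl opening along one axis; a quadric, so deg p = 2.
(b) Symmetry: the surface is invariant under rotation about z: p = q(x² + y², z).
(c) From the visible intercepts: one y-axis crossing is at y = 0; it meets the x-axis at x = 0 (among the integer gridlines); it crosses the z-axis at the gridline z = 0; a circular section at z = 1 has radius exactly 1.
(d) Assembling these constraints gives the stated polynomial.

x^2 + y^2 - z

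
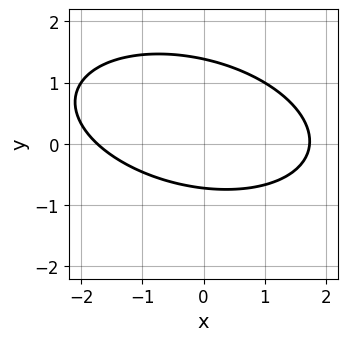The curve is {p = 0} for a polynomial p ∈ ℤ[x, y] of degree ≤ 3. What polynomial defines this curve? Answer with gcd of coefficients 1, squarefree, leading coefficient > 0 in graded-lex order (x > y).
First, the degree is 2 — the shape is more complex than any degree-1 curve.
Finally, putting this together gives p.

x^2 + x*y + 3*y^2 - 2*y - 3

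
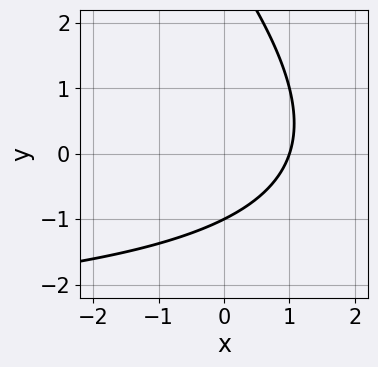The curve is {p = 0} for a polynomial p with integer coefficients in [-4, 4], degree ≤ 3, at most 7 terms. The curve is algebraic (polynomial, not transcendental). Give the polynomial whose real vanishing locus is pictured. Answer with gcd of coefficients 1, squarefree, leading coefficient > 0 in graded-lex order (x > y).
x*y + y^2 + 3*x - 2*y - 3

(a) The degree is 2 — a generic line meets the curve in up to 2 points.
(b) Observable constraints: one x-axis crossing is at x = 1; one y-axis crossing is at y = -1.
(c) Putting this together gives p.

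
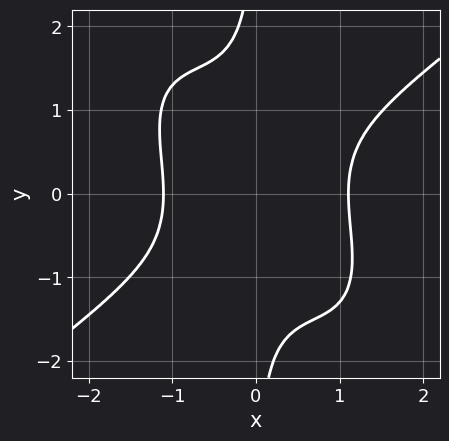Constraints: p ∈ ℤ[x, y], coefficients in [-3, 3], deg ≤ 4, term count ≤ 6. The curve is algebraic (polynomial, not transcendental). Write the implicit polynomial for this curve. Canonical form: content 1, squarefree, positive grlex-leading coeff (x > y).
2*x^4 - 2*x^2*y^2 - 2*x*y^3 - 3

First, the degree is 4 — a generic line meets the curve in up to 4 points.
Next, observable constraints: no y-intercept at any integer in the box.
Finally, matching integer coefficients to the picture gives p.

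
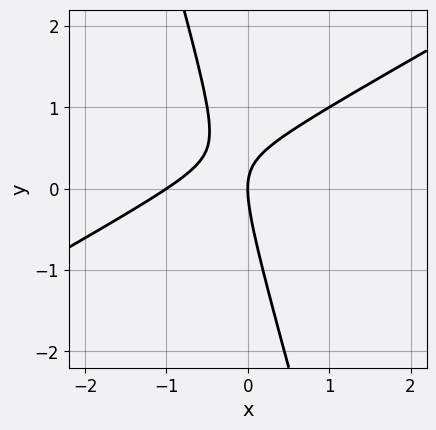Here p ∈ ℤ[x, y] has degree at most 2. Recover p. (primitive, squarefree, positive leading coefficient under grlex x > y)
(a) Degree: the shape is more complex than any degree-1 curve, so deg p = 2.
(b) From the axis intercepts and sections: it meets the y-axis at y = 0 (among the integer gridlines); the x-axis gridline crossings are at x ∈ {-1, 0}.
(c) Matching integer coefficients to the picture gives p.

2*x^2 - 3*x*y - y^2 + 2*x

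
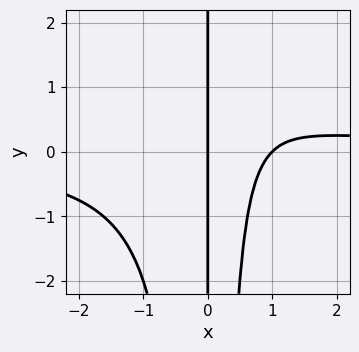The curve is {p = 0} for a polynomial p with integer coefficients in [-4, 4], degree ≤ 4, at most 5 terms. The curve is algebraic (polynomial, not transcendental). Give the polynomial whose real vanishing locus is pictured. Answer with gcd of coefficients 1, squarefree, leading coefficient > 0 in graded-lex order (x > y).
deg p = 4. A generic line meets the curve in up to 4 points.
Observable constraints: every point of the y-axis in the box is on the curve; among the integer gridlines, it crosses the x-axis at x ∈ {0, 1}.
Putting this together gives p.

x^3*y - x^2 + x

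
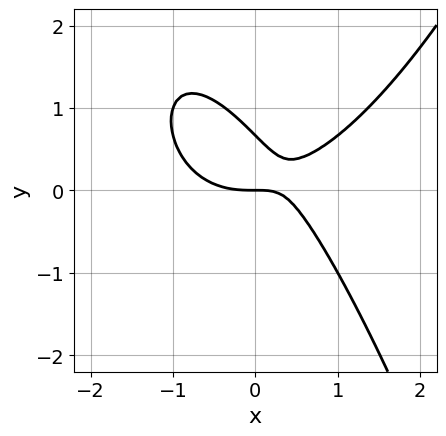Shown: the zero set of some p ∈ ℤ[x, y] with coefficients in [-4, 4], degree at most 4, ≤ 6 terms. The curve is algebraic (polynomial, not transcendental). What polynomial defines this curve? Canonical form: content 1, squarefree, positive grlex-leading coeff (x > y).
2*x^3 - 3*x*y - 3*y^2 + 2*y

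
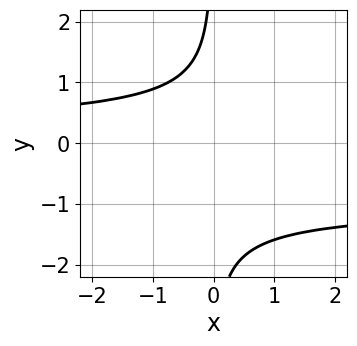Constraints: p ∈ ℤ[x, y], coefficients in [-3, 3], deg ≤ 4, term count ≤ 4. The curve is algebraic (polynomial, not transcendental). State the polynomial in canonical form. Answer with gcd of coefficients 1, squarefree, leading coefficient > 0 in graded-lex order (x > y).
1. Degree: the shape is more complex than any degree-3 curve, so deg p = 4.
2. From the visible intercepts: the curve avoids every integer x-axis point in the box; it misses every integer gridline on the y-axis.
3. Matching integer coefficients to the picture gives p.

2*x*y^3 + 2*x*y^2 + 3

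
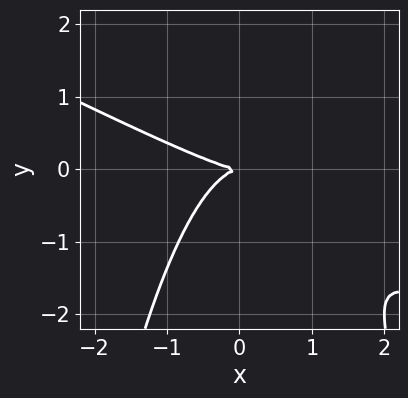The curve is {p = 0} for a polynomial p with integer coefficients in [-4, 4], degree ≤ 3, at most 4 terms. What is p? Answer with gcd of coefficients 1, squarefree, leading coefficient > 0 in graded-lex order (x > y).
The degree is 3 — the shape is more complex than any degree-2 curve.
Checking where it meets the axes: one x-axis crossing is at x = 0; one y-axis crossing is at y = 0.
Solving for integer coefficients yields p as stated.

x^3 + 2*x^2*y + 2*y^2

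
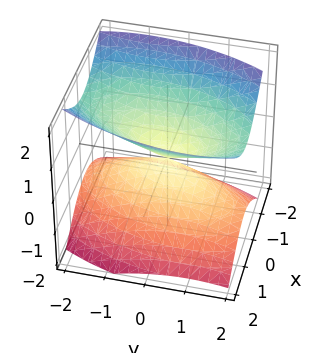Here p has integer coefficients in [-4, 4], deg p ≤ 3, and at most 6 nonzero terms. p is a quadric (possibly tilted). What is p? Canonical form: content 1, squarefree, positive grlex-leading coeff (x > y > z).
First, the degree is 2 — no degree-1 surface has this shape.
Next, checking where it meets the axes: one x-axis crossing is at x = 0; it crosses the y-axis at the gridline y = 0.
Finally, fitting integer coefficients to these (and the overall shape) gives p.

3*x^2 - x*y + y^2 - 3*z^2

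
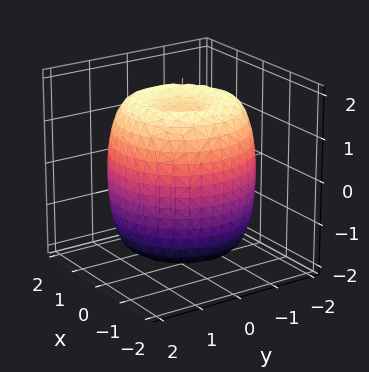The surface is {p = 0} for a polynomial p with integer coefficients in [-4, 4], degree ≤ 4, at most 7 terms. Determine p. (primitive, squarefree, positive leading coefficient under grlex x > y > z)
1. Degree: no degree-3 surface has this shape, so deg p = 4.
2. Symmetries: rotational symmetry about the z-axis ⇒ p depends on x, y only through x² + y².
3. Reading off the gridlines: a circular section at z = 1 has radius between 1 and 2.
4. Putting this together gives p.

x^4 + 2*x^2*y^2 + y^4 - 2*x^2 - 2*y^2 + z^2 - 2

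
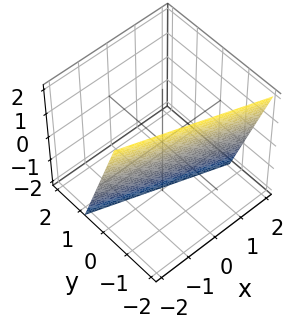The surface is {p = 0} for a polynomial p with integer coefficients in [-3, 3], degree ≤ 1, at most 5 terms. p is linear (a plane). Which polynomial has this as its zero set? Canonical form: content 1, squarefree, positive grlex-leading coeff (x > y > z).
x + 3*y + z + 2

1. The degree is 1 — the surface is flat (a plane).
2. Reading off the gridlines: it crosses the x-axis at the gridline x = -2; one z-axis crossing is at z = -2.
3. Together with the visible shape, these determine p as stated.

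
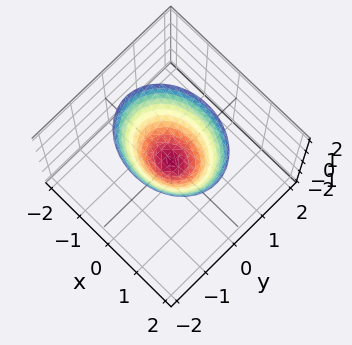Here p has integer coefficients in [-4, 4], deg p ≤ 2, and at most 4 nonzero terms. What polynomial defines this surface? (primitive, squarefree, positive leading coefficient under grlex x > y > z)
1. The degree is 2 — a single bowl opening along one axis; a quadric.
2. Symmetries: mirror symmetry y ↦ −y ⇒ only even powers of y; mirror symmetry x ↦ −x ⇒ only even powers of x.
3. From the visible intercepts: it crosses the z-axis at the gridline z = 0; one x-axis crossing is at x = 0.
4. Assembling these constraints gives the stated polynomial.

2*x^2 + 3*y^2 - 2*z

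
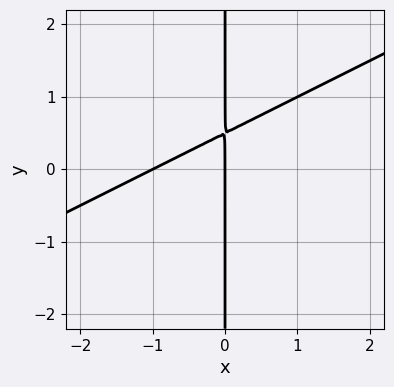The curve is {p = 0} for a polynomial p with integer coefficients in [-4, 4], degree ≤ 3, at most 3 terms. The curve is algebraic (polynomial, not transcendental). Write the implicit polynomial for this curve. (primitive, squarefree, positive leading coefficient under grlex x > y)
x^2 - 2*x*y + x

(a) The degree is 2 — the shape is more complex than any degree-1 curve.
(b) From the visible intercepts: every point of the y-axis in the box is on the curve; the x-axis gridline crossings are at x ∈ {-1, 0}.
(c) Matching integer coefficients to the picture gives p.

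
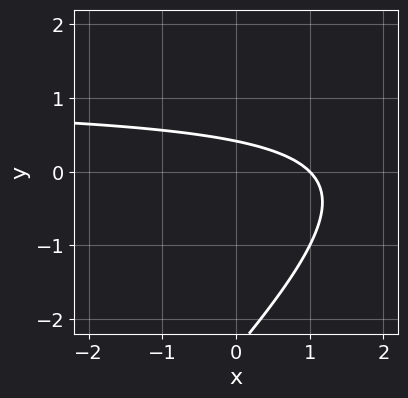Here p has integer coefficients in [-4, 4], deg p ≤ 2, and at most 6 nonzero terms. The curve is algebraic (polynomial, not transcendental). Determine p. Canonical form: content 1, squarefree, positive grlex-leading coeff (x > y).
x*y - y^2 - x - 2*y + 1

(a) Degree: a generic line meets the curve in up to 2 points, so deg p = 2.
(b) Against the integer gridlines: it meets the x-axis at x = 1 (among the integer gridlines).
(c) Assembling these constraints gives the stated polynomial.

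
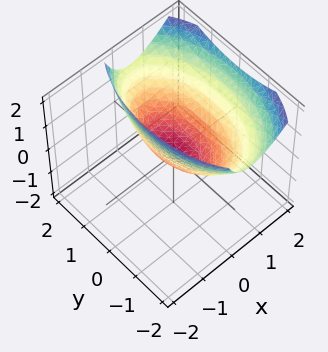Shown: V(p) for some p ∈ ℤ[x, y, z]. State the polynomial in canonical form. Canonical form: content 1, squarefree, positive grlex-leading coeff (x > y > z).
(a) deg p = 2.
(b) Checking where it meets the axes: one z-axis crossing is at z = 0; one x-axis crossing is at x = 0; it meets the y-axis at y = 0 (among the integer gridlines).
(c) The integer polynomial consistent with all of this is the stated p.

3*x^2 - 2*x*z + y^2 - 3*z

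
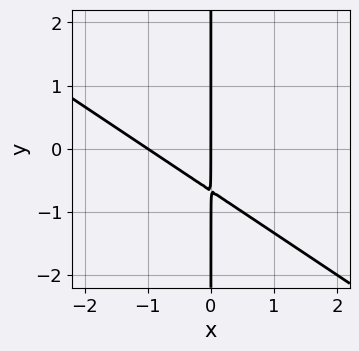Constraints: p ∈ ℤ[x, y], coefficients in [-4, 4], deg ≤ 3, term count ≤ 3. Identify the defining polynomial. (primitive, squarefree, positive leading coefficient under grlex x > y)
The degree is 2 — a generic line meets the curve in up to 2 points.
Against the integer gridlines: the x-axis gridline crossings are at x ∈ {-1, 0}; every point of the y-axis in the box is on the curve.
These observations pin down the coefficients.

2*x^2 + 3*x*y + 2*x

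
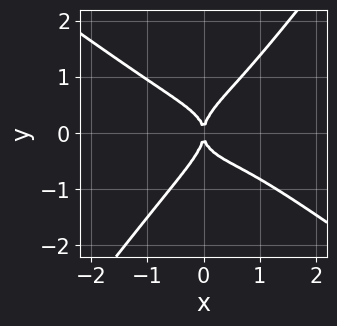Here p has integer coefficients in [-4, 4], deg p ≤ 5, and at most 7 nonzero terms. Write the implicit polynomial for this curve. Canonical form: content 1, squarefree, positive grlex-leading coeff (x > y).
First, degree: no degree-3 curve has this shape, so deg p = 4.
Next, against the integer gridlines: one x-axis crossing is at x = 0; it crosses the y-axis at the gridline y = 0.
Finally, putting this together gives p.

2*x^4 + 3*x*y^3 - 3*y^4 - x^3 + 2*x^2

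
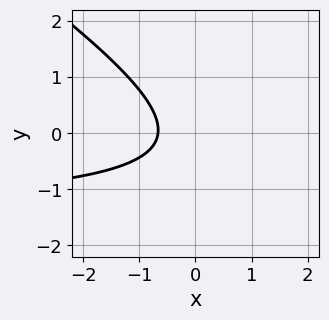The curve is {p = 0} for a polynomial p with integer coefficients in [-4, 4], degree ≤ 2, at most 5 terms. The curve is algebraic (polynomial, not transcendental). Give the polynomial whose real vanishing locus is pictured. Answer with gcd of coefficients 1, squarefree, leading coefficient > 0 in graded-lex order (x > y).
The degree is 2 — the shape is more complex than any degree-1 curve.
From the axis intercepts and sections: it misses every integer gridline on the y-axis.
The integer polynomial consistent with all of this is the stated p.

2*x*y + 3*y^2 + 3*x + y + 2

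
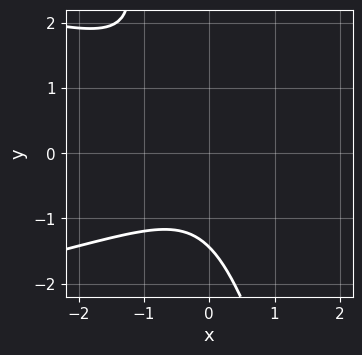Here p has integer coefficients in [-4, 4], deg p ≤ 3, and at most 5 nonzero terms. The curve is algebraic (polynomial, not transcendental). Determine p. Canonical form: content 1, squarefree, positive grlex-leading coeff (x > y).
1. The degree is 3 — the shape is more complex than any degree-2 curve.
2. From the axis intercepts and sections: it misses every integer gridline on the x-axis.
3. Matching integer coefficients to the picture gives p.

3*x*y^2 + y^3 + 3*x^2 + 3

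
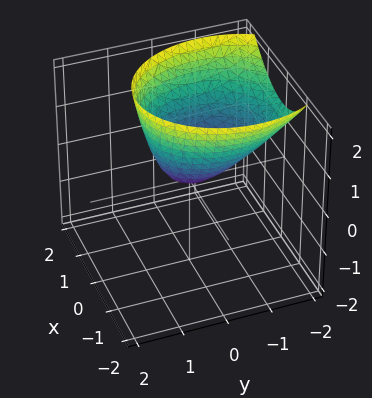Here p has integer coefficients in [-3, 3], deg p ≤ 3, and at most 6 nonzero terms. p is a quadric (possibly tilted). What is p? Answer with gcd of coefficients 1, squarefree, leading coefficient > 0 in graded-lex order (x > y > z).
First, the degree is 2 — the shape is more complex than any degree-1 surface.
Then, reading off the gridlines: it crosses the y-axis at the gridline y = 0; one z-axis crossing is at z = 0; one x-axis crossing is at x = 0.
Finally, putting this together gives p.

3*x^2 - x*z + 2*y^2 + 2*y*z - 3*z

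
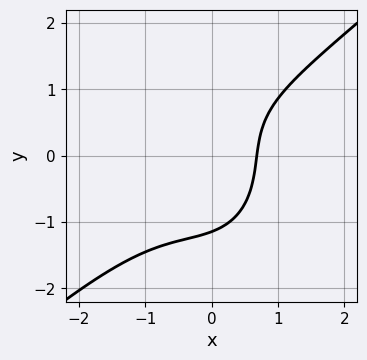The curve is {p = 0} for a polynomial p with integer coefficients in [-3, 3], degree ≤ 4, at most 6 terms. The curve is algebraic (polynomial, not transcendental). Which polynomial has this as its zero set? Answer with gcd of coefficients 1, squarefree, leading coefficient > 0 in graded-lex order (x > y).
1. deg p = 3. The shape is more complex than any degree-2 curve.
2. Putting this together gives p.

3*x^3 - 2*x^2*y - 2*y^3 + 3*x - 3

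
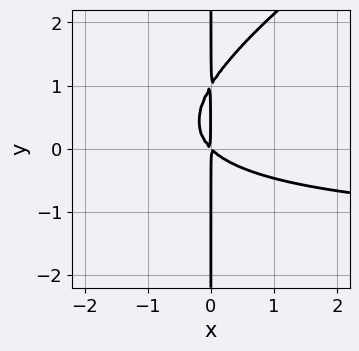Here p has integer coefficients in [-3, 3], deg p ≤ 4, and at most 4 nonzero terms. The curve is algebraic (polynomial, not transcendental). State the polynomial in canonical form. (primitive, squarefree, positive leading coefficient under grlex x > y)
2*x^2*y - 3*x*y^2 + 3*x^2 + 3*x*y

1. deg p = 3. The shape is more complex than any degree-2 curve.
2. Observable constraints: every point of the y-axis in the box is on the curve.
3. Matching integer coefficients to the picture gives p.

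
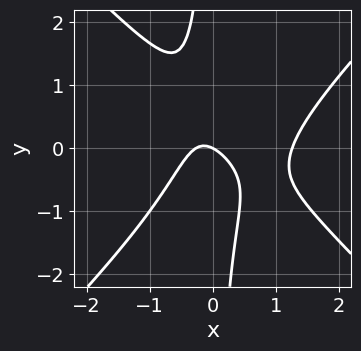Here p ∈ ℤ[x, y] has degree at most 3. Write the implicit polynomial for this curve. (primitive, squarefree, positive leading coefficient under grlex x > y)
3*x^3 - 3*x*y^2 - 3*x^2 - x - 2*y

1. The degree is 3 — no degree-2 curve has this shape.
2. Reading off the gridlines: it crosses the y-axis at the gridline y = 0; one x-axis crossing is at x = 0.
3. Assembling these constraints gives the stated polynomial.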